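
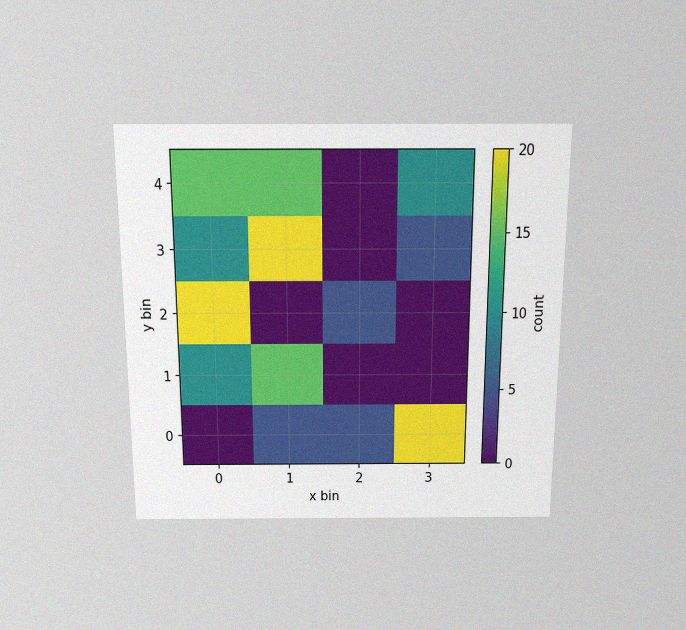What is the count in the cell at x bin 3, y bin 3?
The chart is viewed slightly from above, with some photo noise. Matching the cell (3, 3) against the colorbar gives 5.

5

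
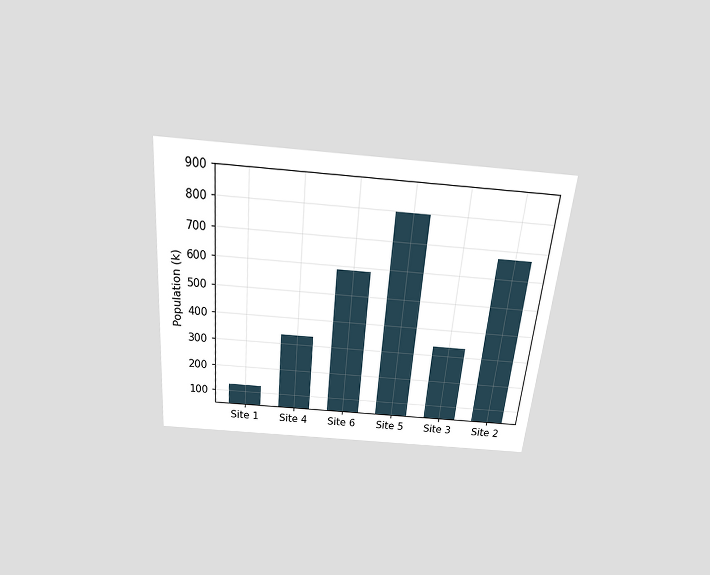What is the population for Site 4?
The chart is tilted about 5° clockwise and viewed slightly from above. Reading along the chart's y-axis, the Site 4 bar reaches 336k.

336k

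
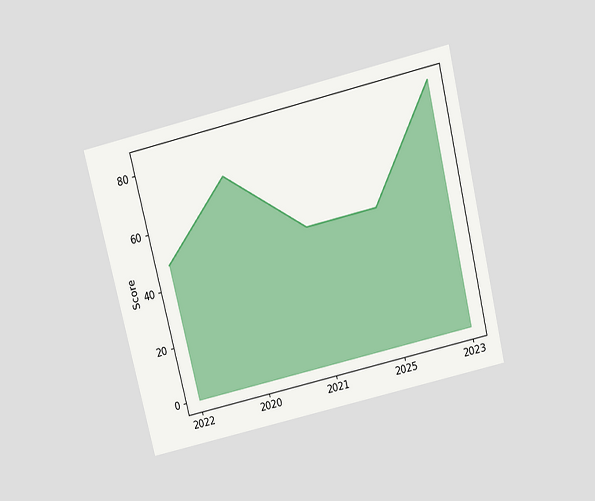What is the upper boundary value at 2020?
72

The chart is tilted about 13° counter-clockwise and viewed slightly from above. At 2020 the upper boundary is at 72.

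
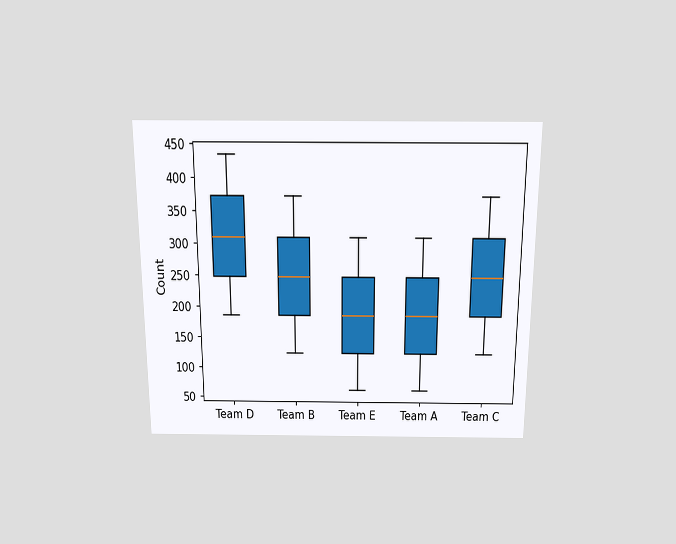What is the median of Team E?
The chart is viewed slightly from above. The median line in the Team E box sits at 186.

186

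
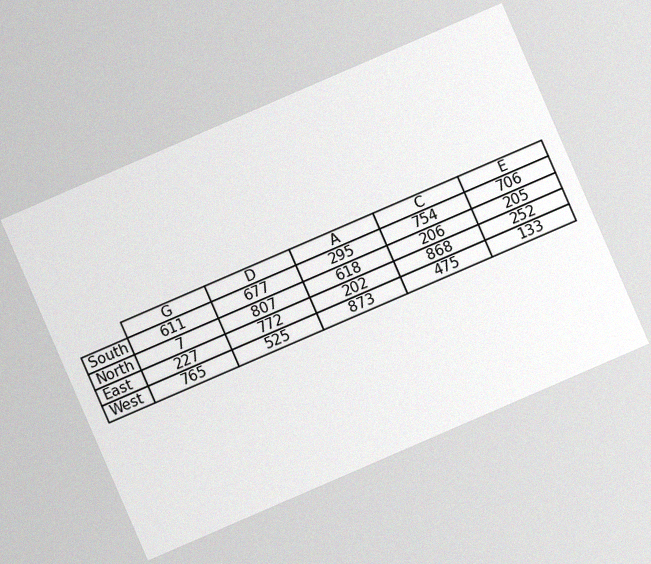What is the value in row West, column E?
133

The chart is tilted about 23° counter-clockwise, with some photo noise. The (West, E) cell reads 133.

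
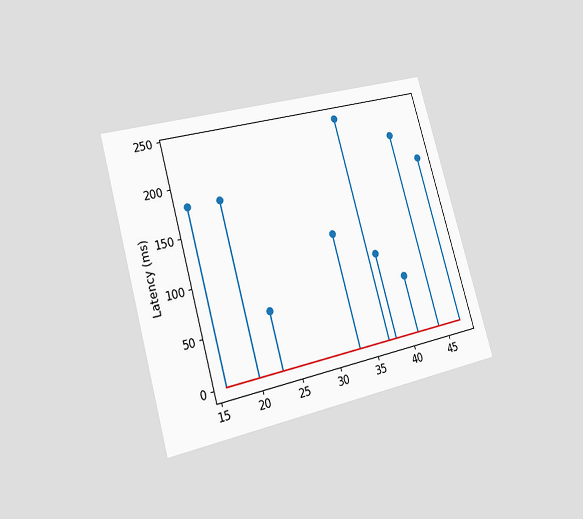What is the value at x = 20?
The chart is tilted about 16° counter-clockwise and viewed slightly from the left. The stem at x=20 reaches 180ms.

180ms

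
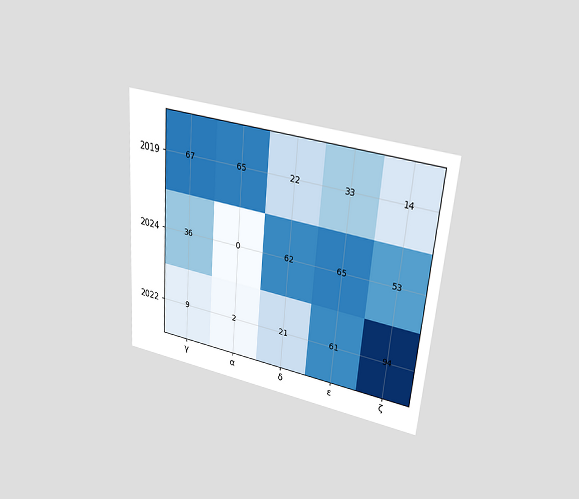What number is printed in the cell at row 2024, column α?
The chart is tilted about 5° clockwise and viewed slightly from above. The (2024, α) cell reads 0.

0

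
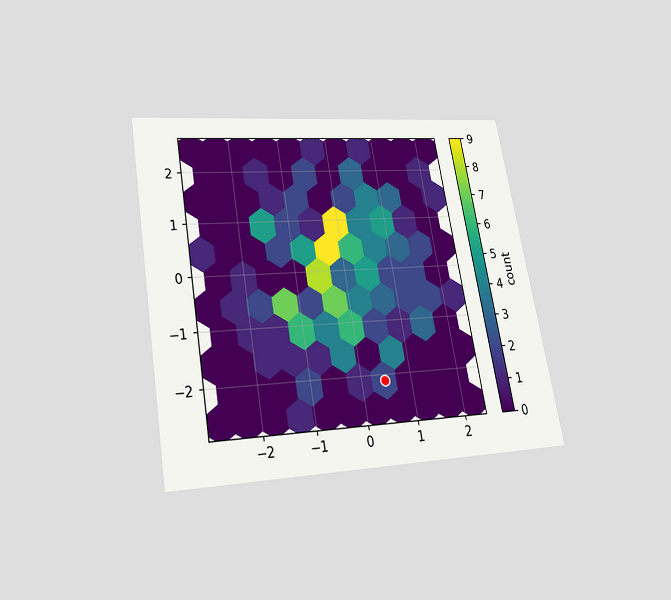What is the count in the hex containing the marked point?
The chart is tilted about 10° counter-clockwise and viewed slightly from below. The marked hex reads 2 on the colorbar.

2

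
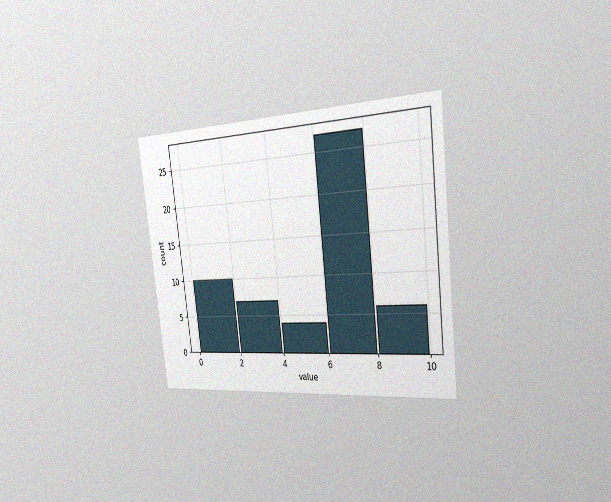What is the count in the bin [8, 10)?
6

The chart is tilted about 7° counter-clockwise and viewed slightly from the right, with some photo noise. The [8, 10) bin has height 6.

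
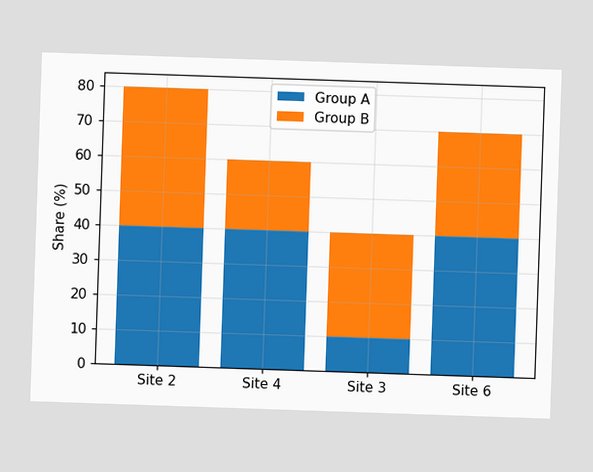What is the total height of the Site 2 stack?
The Site 2 stack's top reaches 80% on the y-axis.

80%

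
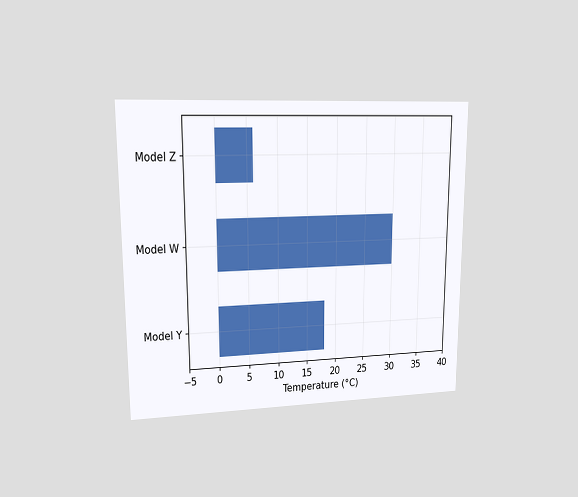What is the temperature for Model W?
The chart is viewed at a slight angle. Reading along the chart's x-axis, the Model W bar reaches 30°C.

30°C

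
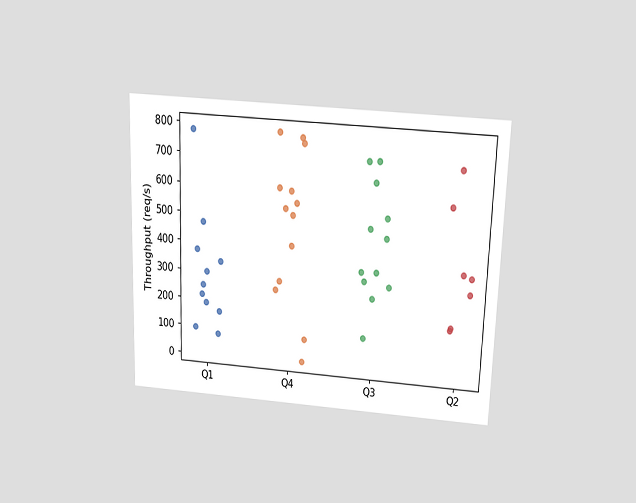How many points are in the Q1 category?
The chart is tilted about 2° clockwise and viewed slightly from above. Counting the markers in the Q1 column gives 11.

11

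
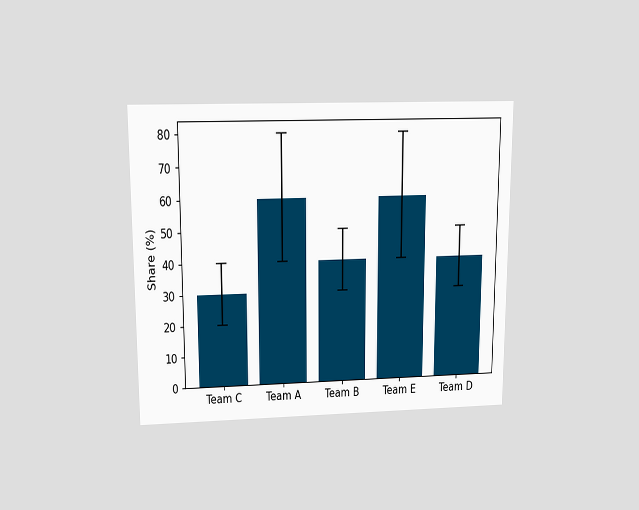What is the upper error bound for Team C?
40%

The chart is viewed slightly from above. The Team C bar's upper whisker reaches 40%.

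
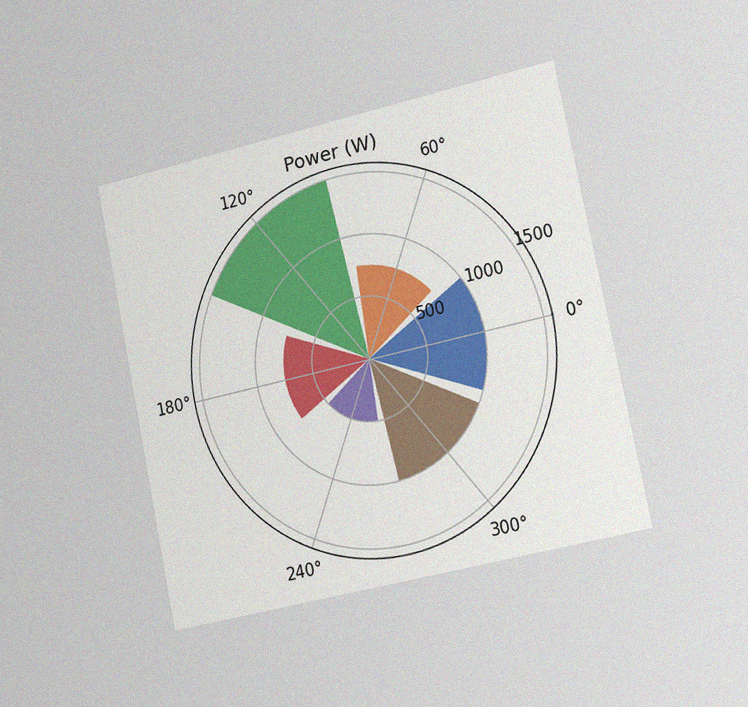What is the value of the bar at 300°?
1000W

The chart is tilted about 12° counter-clockwise and viewed slightly from the right, with some photo noise. The bar at 300° reaches 1000W on the radial axis.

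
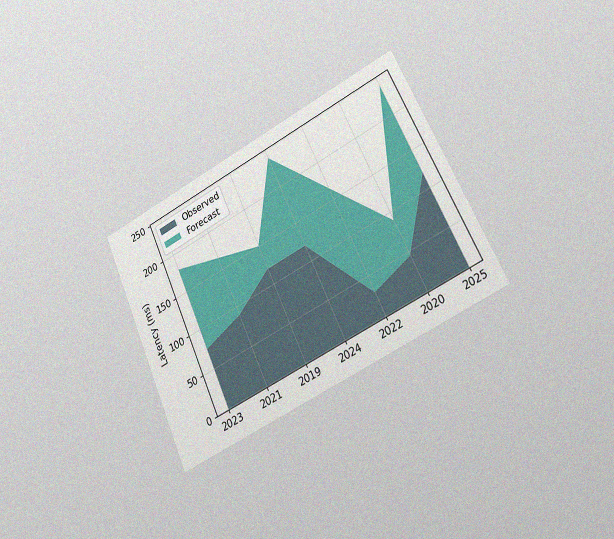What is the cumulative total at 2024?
The chart is tilted about 25° counter-clockwise and viewed slightly from the right, with some photo noise. The stacked total at 2024 reaches 240ms.

240ms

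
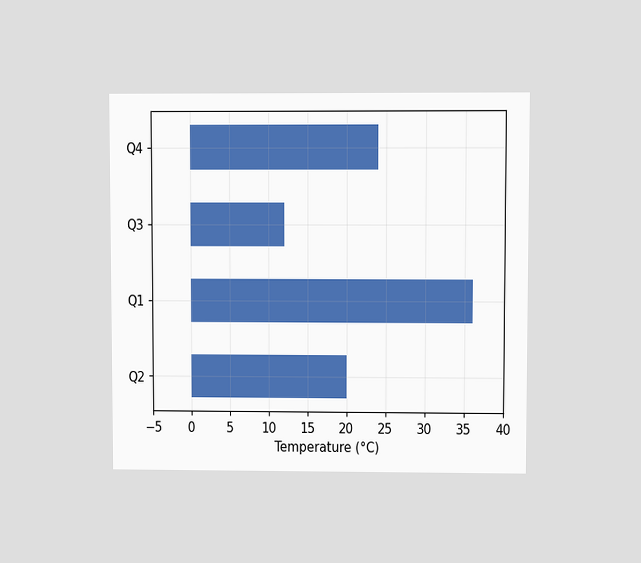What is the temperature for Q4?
24°C

The chart is viewed at a slight angle. Reading along the chart's x-axis, the Q4 bar reaches 24°C.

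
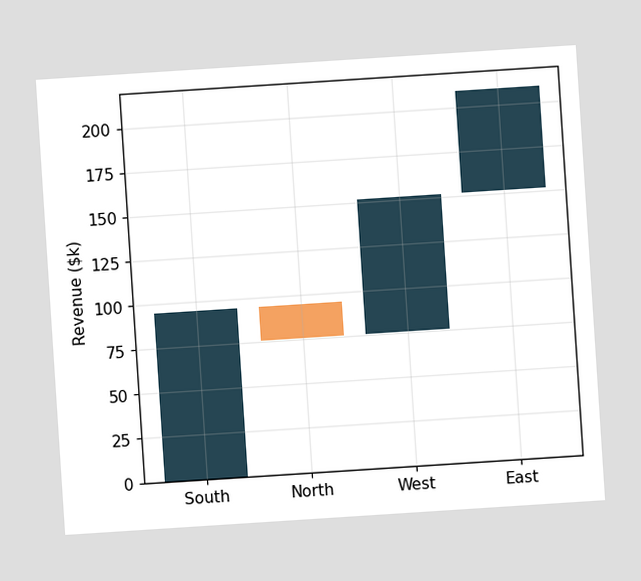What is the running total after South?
The chart is tilted about 4° counter-clockwise. After South the running total reaches $95k.

$95k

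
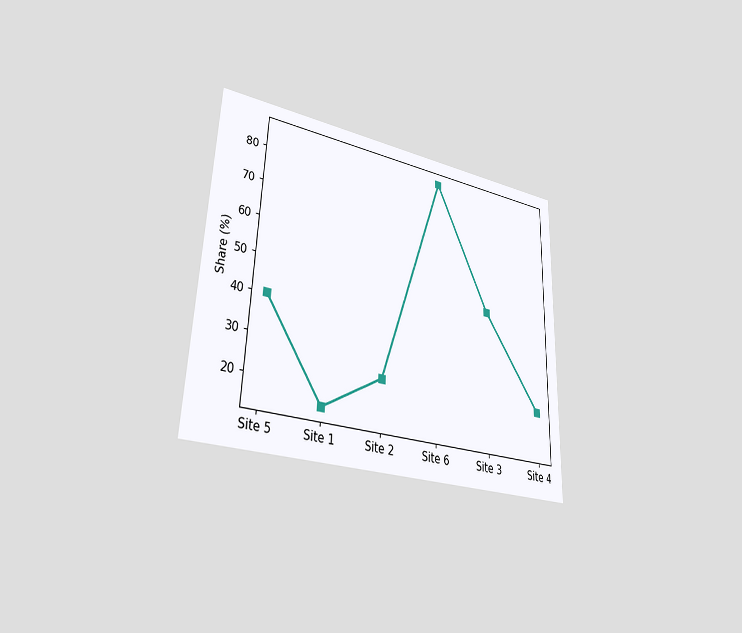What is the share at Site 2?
25%

The chart is tilted about 2° clockwise and viewed at a slight angle. At Site 2, the line is at 25%.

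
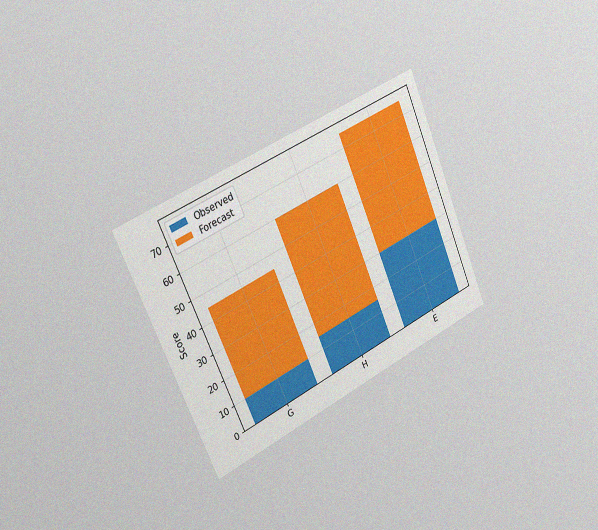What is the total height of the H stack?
60

The chart is tilted about 24° counter-clockwise and viewed slightly from the left, with some photo noise. The H stack's top reaches 60 on the y-axis.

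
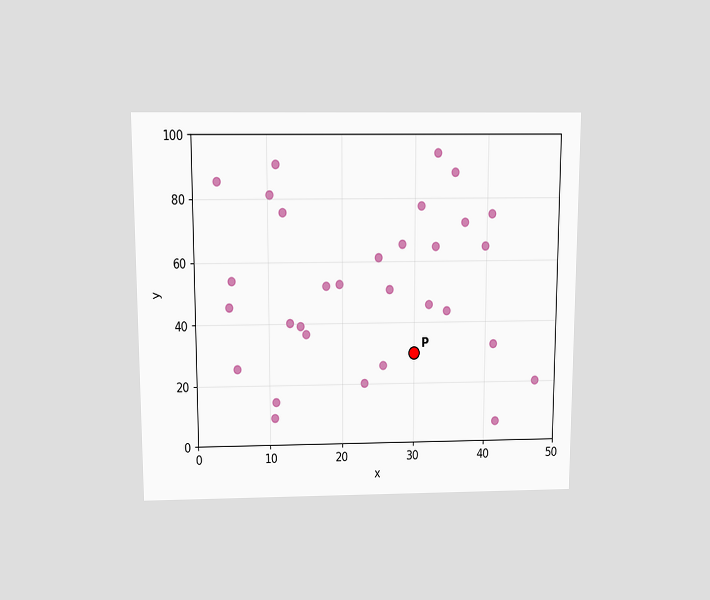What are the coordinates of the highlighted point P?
(30, 30)

The chart is viewed slightly from above. Following the gridlines from P to each axis, P sits at (30, 30).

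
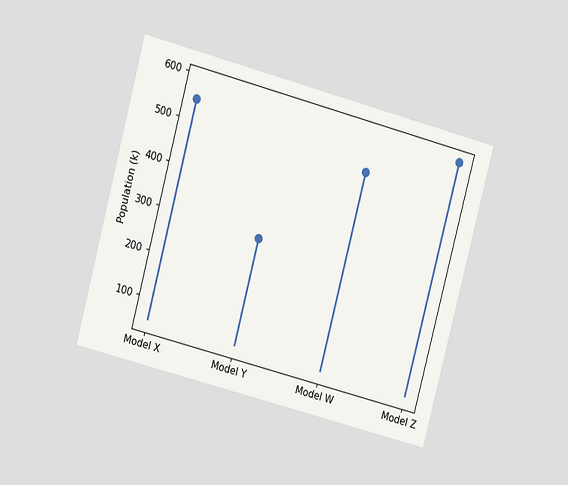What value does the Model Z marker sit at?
The chart is tilted about 15° clockwise and viewed at a slight angle. The Model Z marker sits at 588k.

588k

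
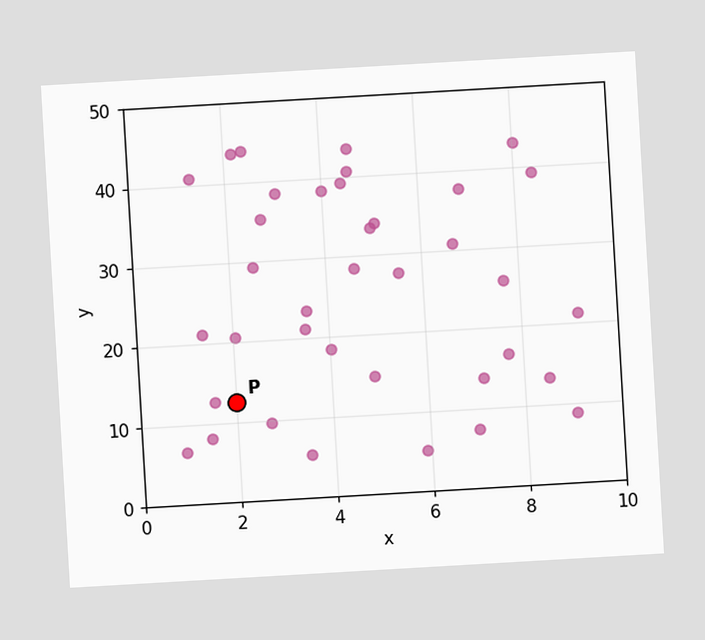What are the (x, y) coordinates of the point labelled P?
(2, 12.5)

The chart is tilted about 3° counter-clockwise. Following the gridlines from P to each axis, P sits at (2, 12.5).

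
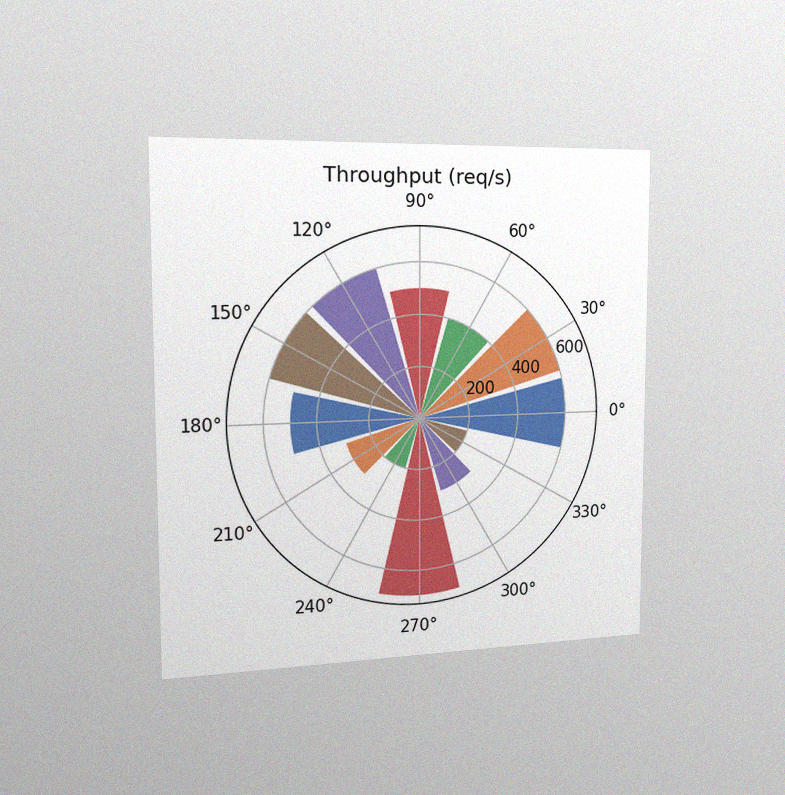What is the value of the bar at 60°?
400req/s

The chart is viewed slightly from the left, with some photo noise. The bar at 60° reaches 400req/s on the radial axis.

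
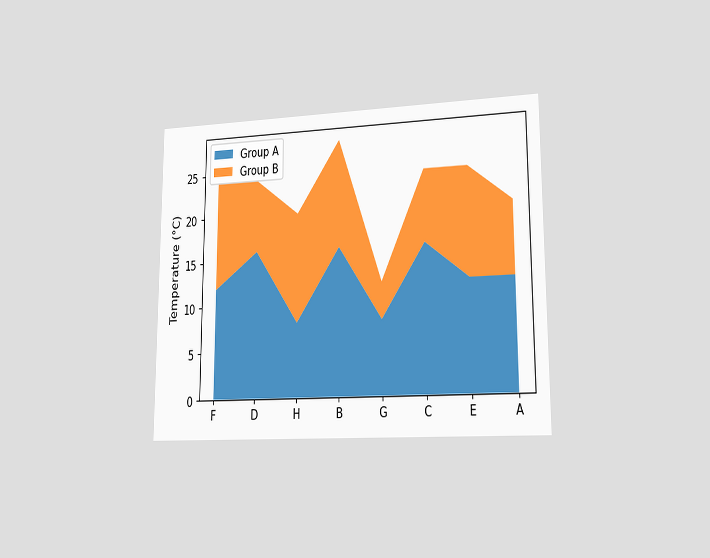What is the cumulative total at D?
The chart is viewed slightly from the right. The stacked total at D reaches 24°C.

24°C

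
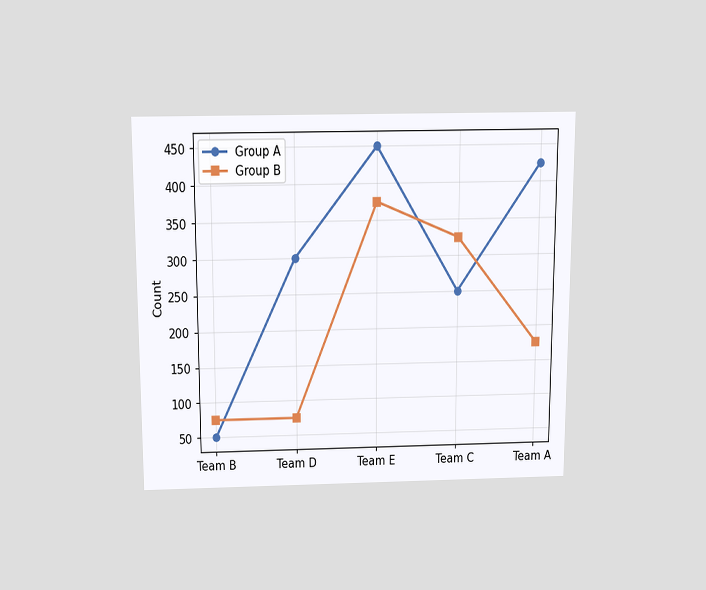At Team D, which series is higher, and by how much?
The chart is viewed slightly from above. At Team D, Group A sits above the other line by 225.

Group A, by 225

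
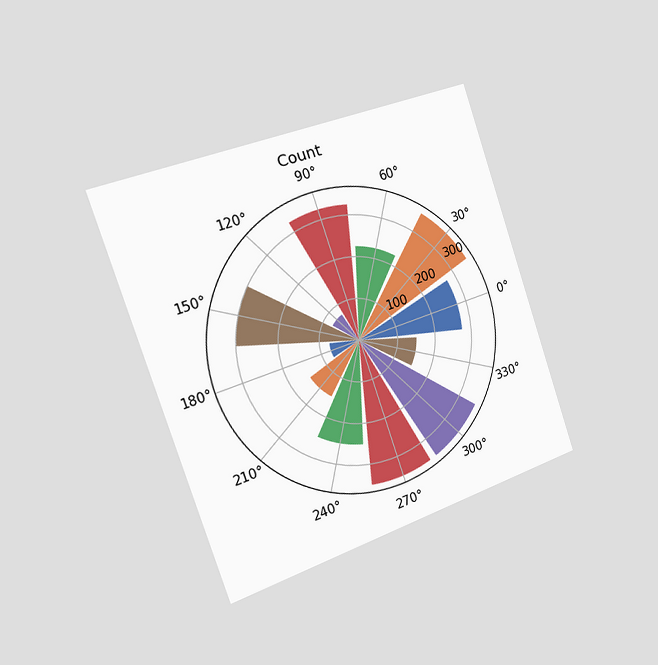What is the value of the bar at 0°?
The chart is tilted about 19° counter-clockwise and viewed slightly from the left. The bar at 0° reaches 275 on the radial axis.

275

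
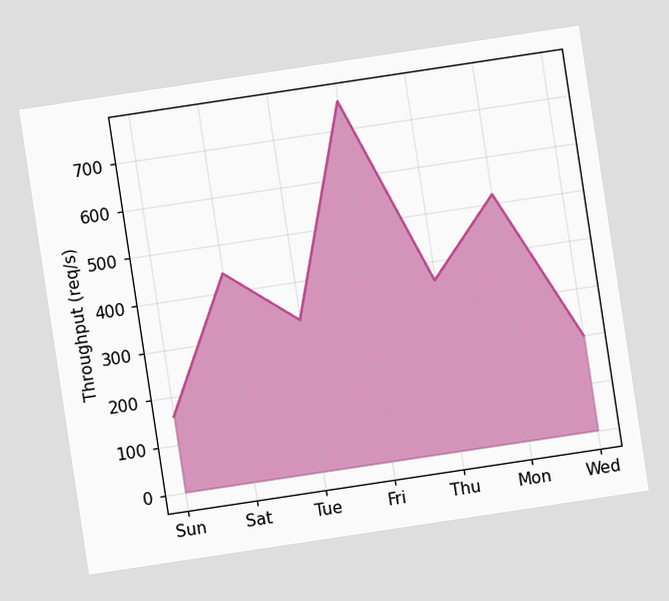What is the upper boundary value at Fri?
The chart is tilted about 9° counter-clockwise. At Fri the upper boundary is at 760req/s.

760req/s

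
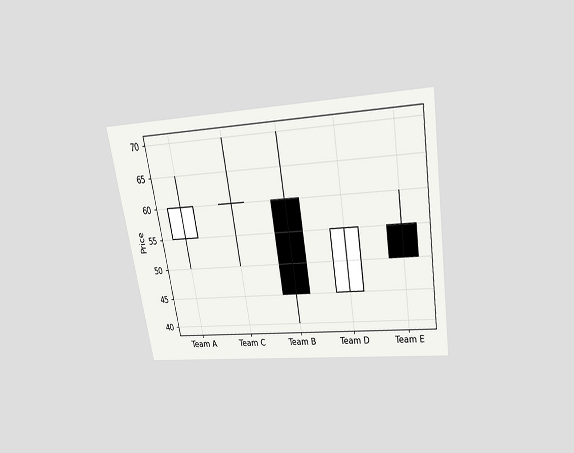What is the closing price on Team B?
45

The chart is tilted about 9° counter-clockwise and viewed slightly from above. The Team B candle closes at 45.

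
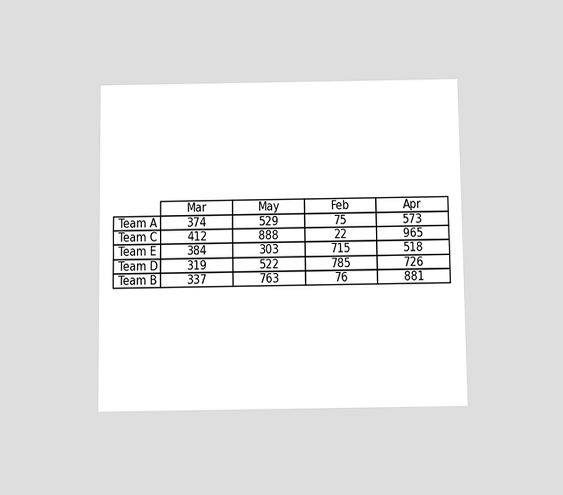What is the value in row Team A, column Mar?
The chart is viewed slightly from below. The (Team A, Mar) cell reads 374.

374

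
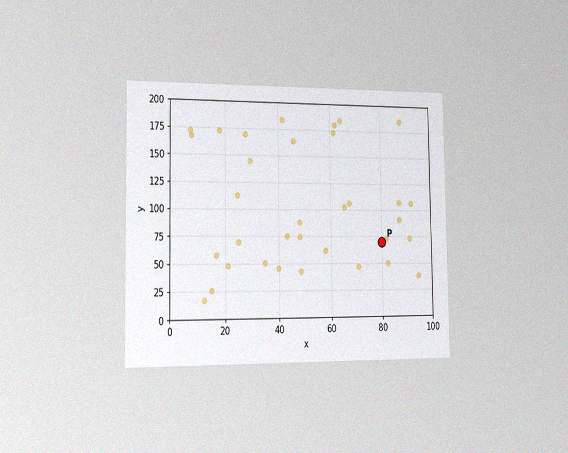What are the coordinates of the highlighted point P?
The chart is viewed slightly from the left, with some photo noise. Following the gridlines from P to each axis, P sits at (80, 70).

(80, 70)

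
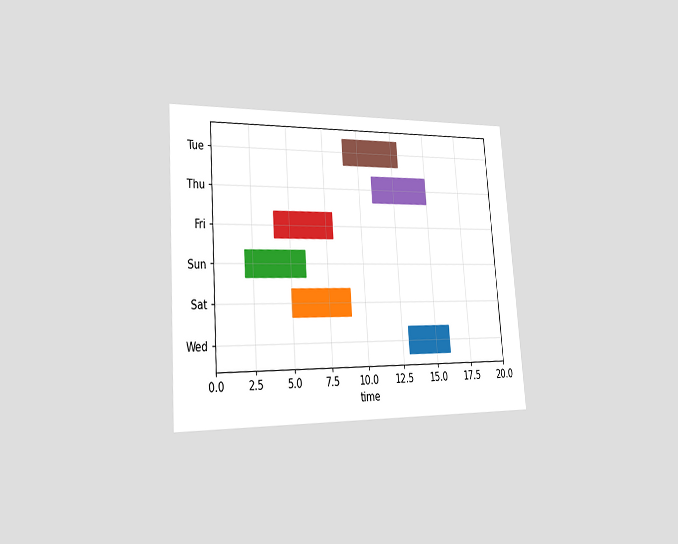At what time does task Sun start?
2

The chart is tilted about 4° counter-clockwise and viewed slightly from the left. The Sun bar begins at t=2.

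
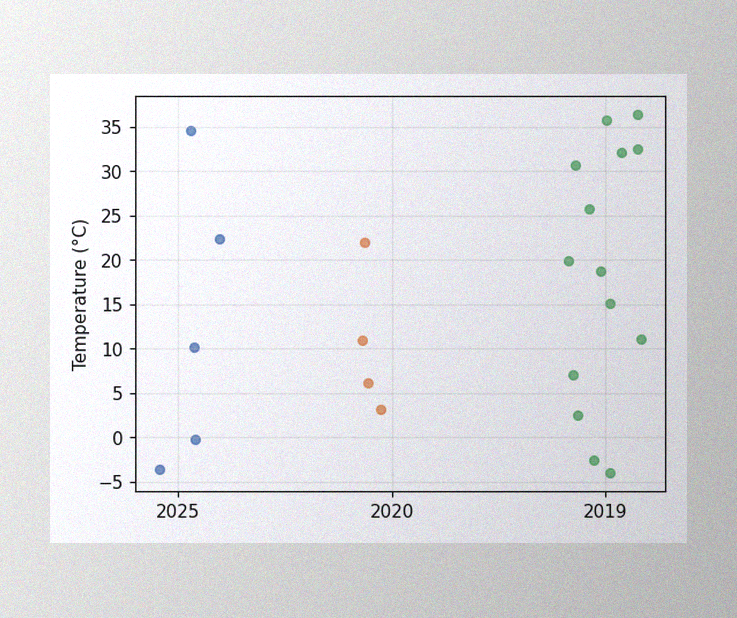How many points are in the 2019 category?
14

The image has some photo noise and uneven lighting. Counting the markers in the 2019 column gives 14.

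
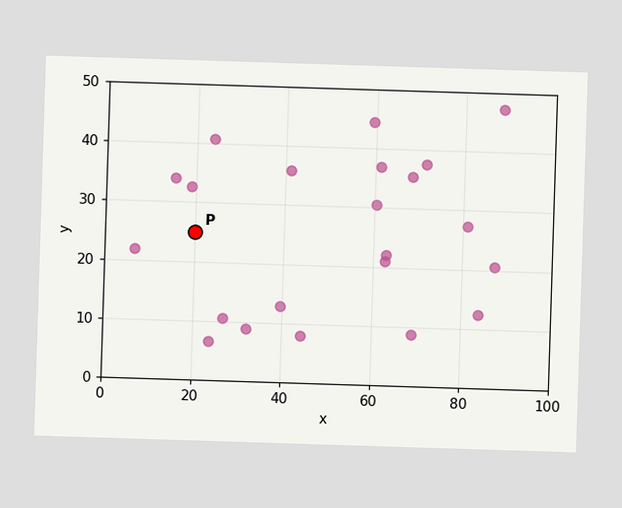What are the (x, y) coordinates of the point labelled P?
(20, 25)

Following the gridlines from P to each axis, P sits at (20, 25).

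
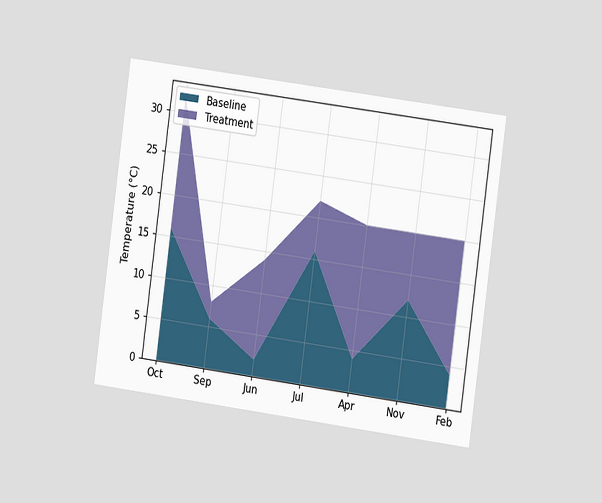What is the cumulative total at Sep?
8°C

The chart is tilted about 8° clockwise and viewed slightly from the right. The stacked total at Sep reaches 8°C.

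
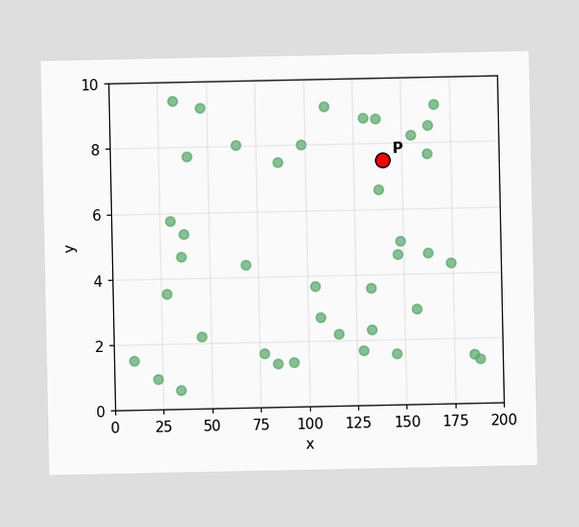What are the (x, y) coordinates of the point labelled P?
Following the gridlines from P to each axis, P sits at (140, 7.5).

(140, 7.5)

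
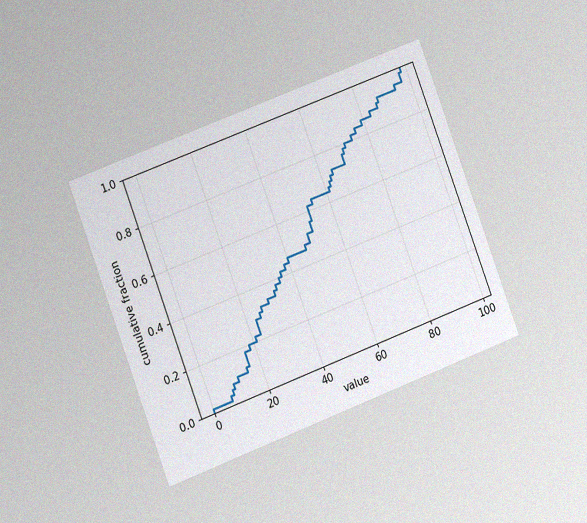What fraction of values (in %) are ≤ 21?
The chart is tilted about 21° counter-clockwise and viewed at a slight angle, with some photo noise. At x=21 the ECDF step is at 22%.

22%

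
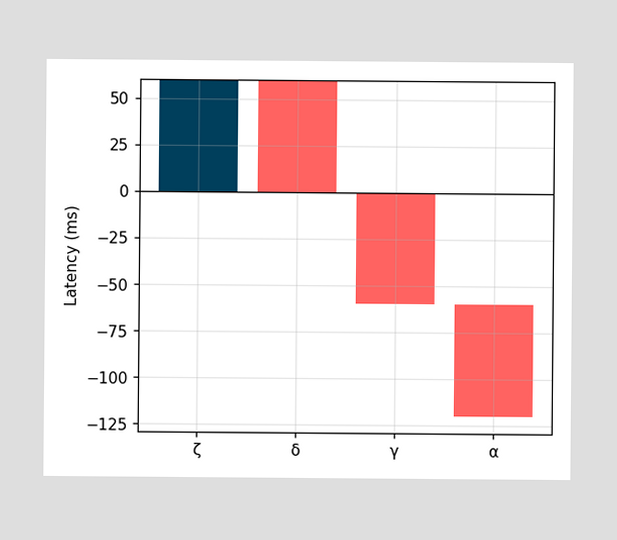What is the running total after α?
After α the running total reaches -120ms.

-120ms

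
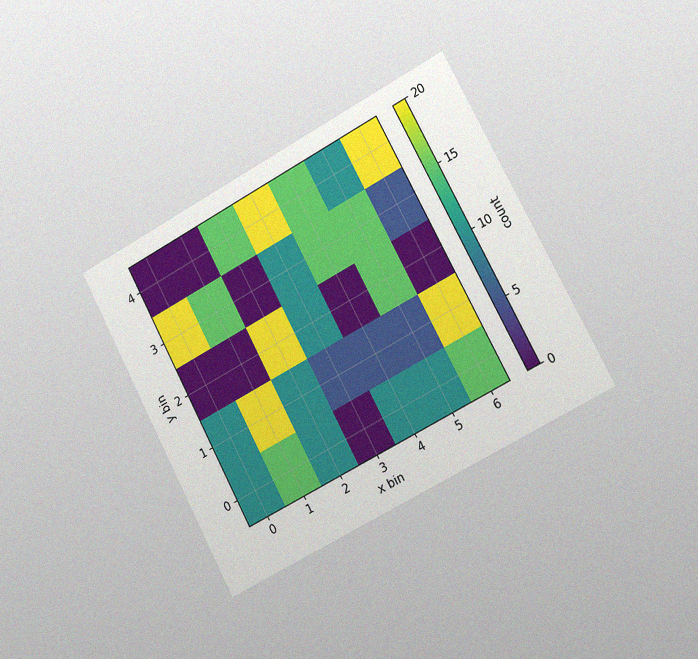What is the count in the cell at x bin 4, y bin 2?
0

The chart is tilted about 28° counter-clockwise and viewed slightly from the right, with some photo noise. Matching the cell (4, 2) against the colorbar gives 0.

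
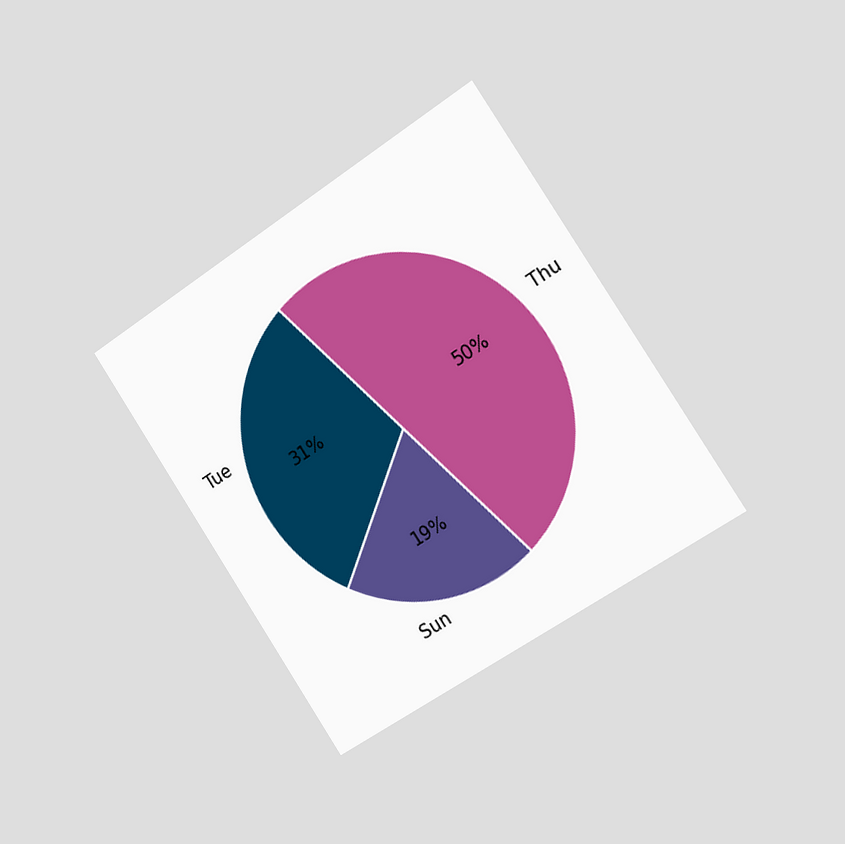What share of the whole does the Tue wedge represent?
31%

The chart is tilted about 34° counter-clockwise and viewed slightly from the right. The Tue slice takes up 31% of the pie.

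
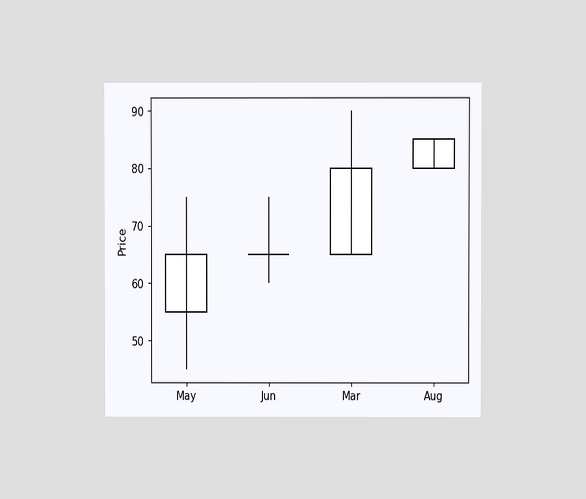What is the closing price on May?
The chart is viewed at a slight angle. The May candle closes at 65.

65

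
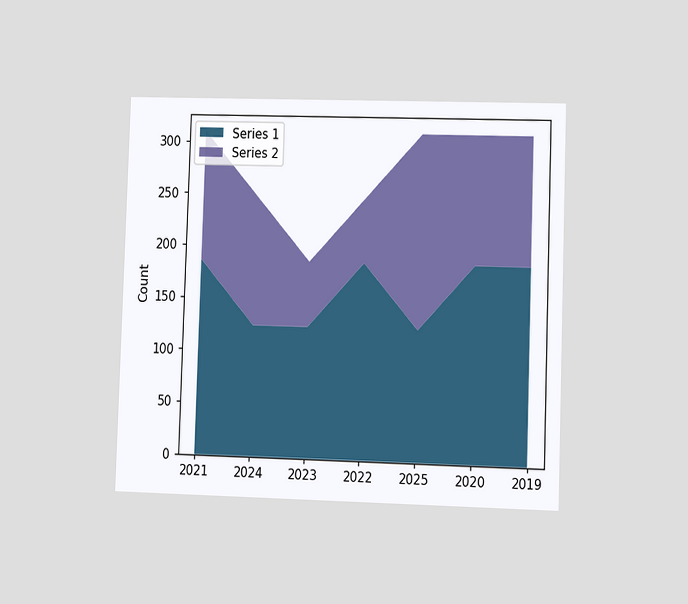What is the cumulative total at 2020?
The chart is viewed at a slight angle. The stacked total at 2020 reaches 310.

310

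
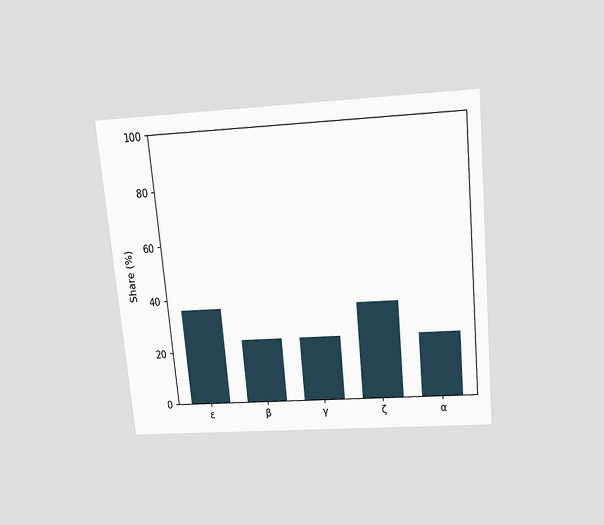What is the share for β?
The chart is tilted about 5° counter-clockwise and viewed slightly from above. Reading along the chart's y-axis, the β bar reaches 24%.

24%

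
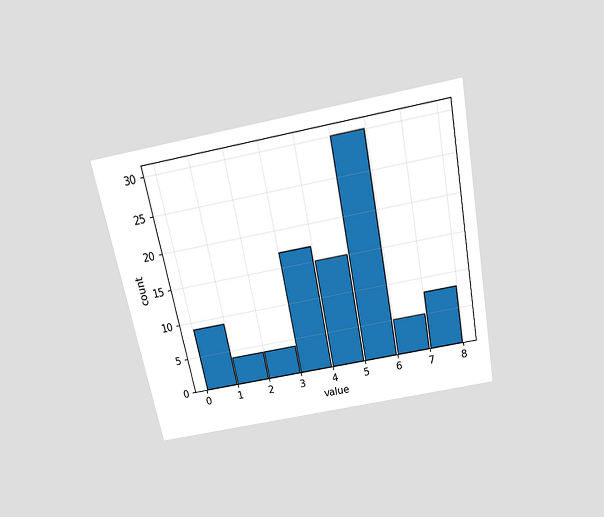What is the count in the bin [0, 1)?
The chart is tilted about 11° counter-clockwise and viewed slightly from above. The [0, 1) bin has height 9.

9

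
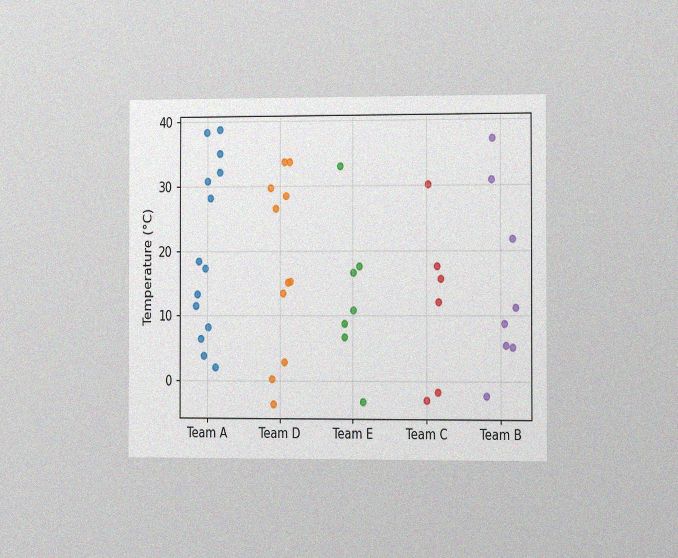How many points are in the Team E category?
The chart is viewed slightly from the right, with some photo noise. Counting the markers in the Team E column gives 7.

7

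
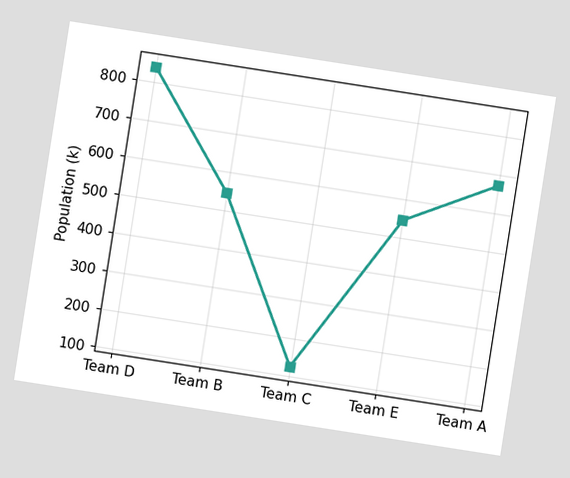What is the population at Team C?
126k

The chart is tilted about 9° clockwise. At Team C, the line is at 126k.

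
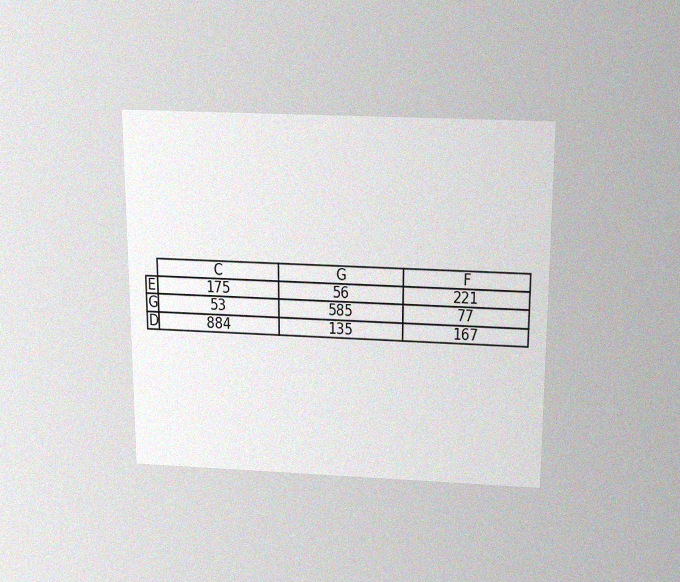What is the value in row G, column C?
53

The chart is viewed slightly from above, with some photo noise. The (G, C) cell reads 53.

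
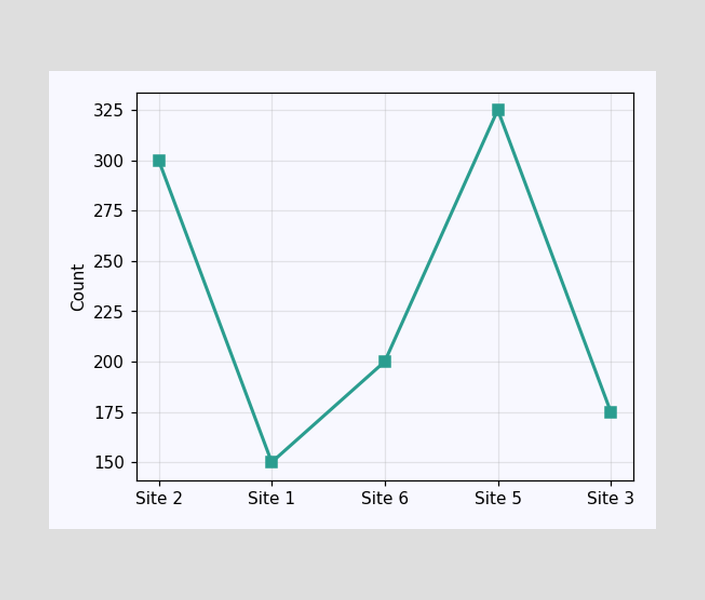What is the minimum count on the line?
150

The lowest point is at Site 1, and reading across to the y-axis gives 150.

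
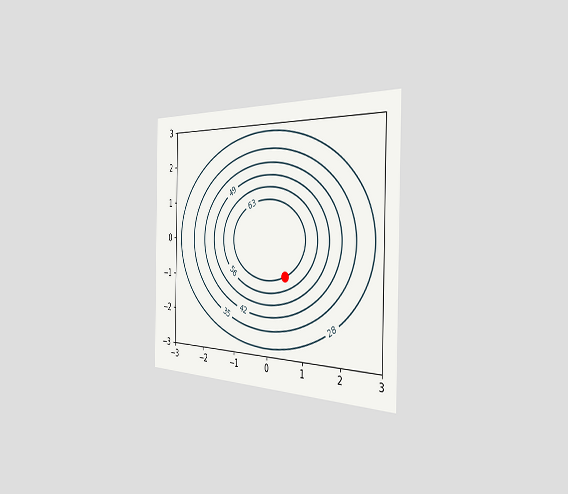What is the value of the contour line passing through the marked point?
The chart is viewed slightly from the right. The marked point sits on the contour labelled 63.

63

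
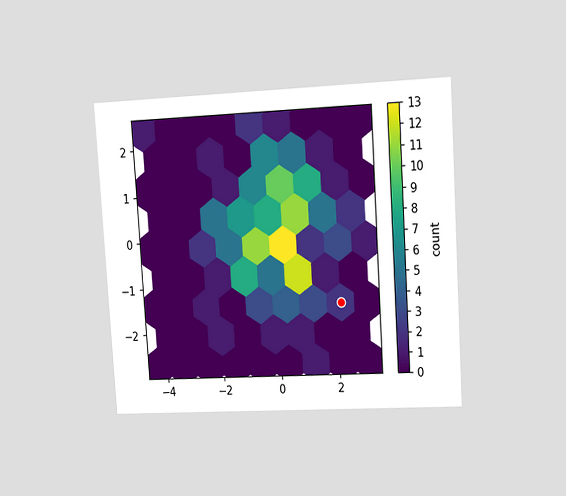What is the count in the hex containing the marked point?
2

The chart is tilted about 4° counter-clockwise and viewed at a slight angle. The marked hex reads 2 on the colorbar.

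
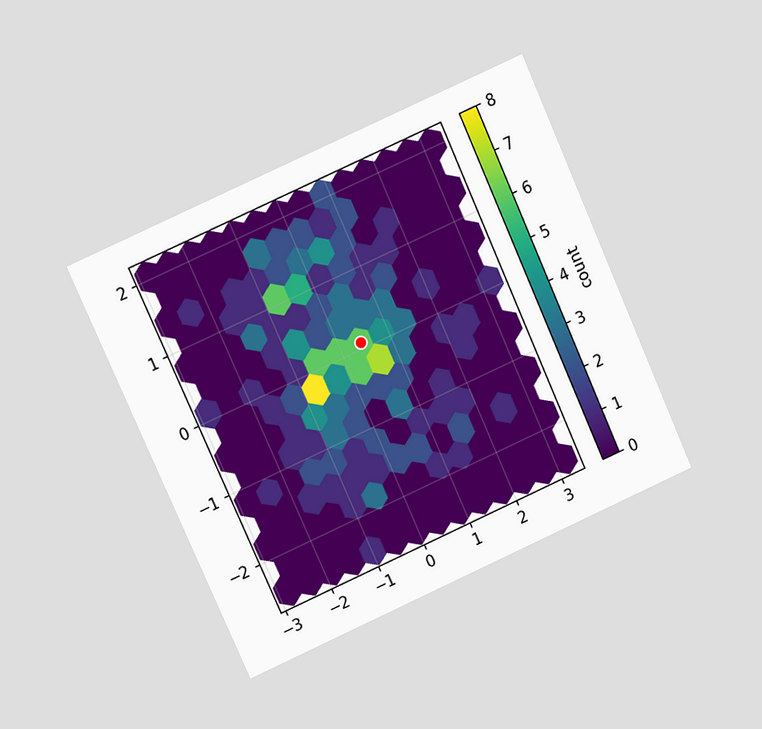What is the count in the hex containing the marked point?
6

The chart is tilted about 24° counter-clockwise and viewed at a slight angle. The marked hex reads 6 on the colorbar.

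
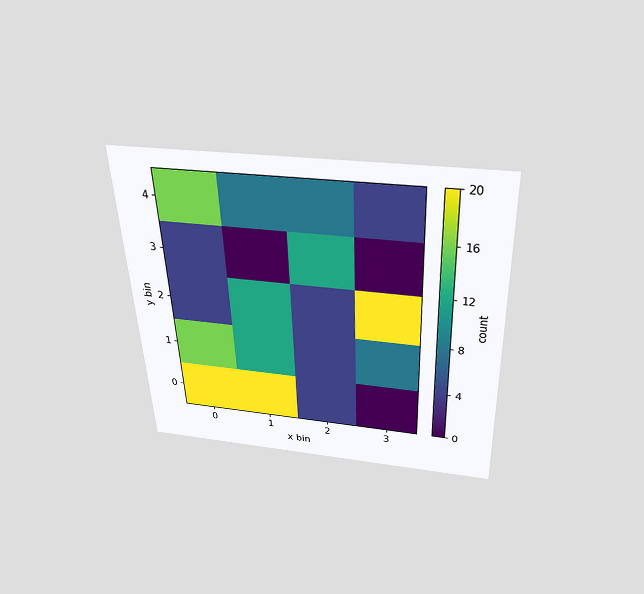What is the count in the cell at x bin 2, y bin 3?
The chart is tilted about 2° counter-clockwise and viewed slightly from above. Matching the cell (2, 3) against the colorbar gives 12.

12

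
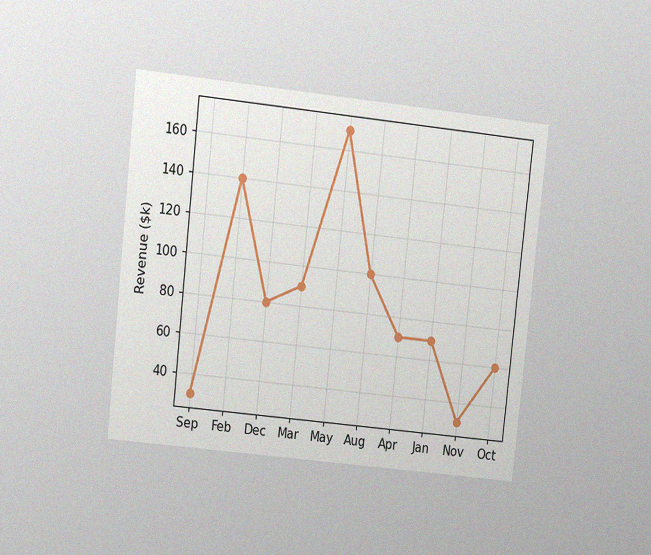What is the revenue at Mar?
$90k

The chart is tilted about 6° clockwise and viewed at a slight angle, with some photo noise. At Mar, the line is at $90k.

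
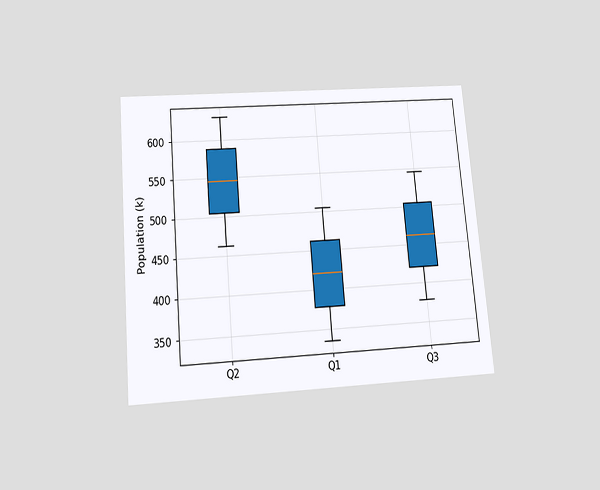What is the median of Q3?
462k

The chart is tilted about 5° counter-clockwise and viewed slightly from below. The median line in the Q3 box sits at 462k.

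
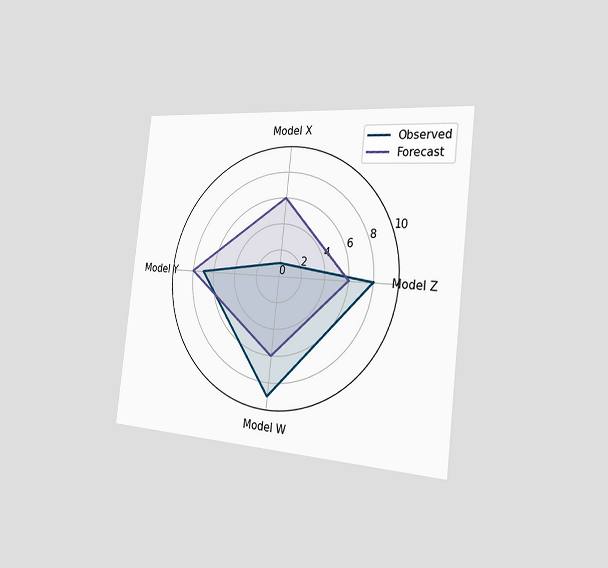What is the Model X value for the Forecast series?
6

The chart is tilted about 6° clockwise and viewed slightly from the right. On the Model X axis, Forecast reaches 6.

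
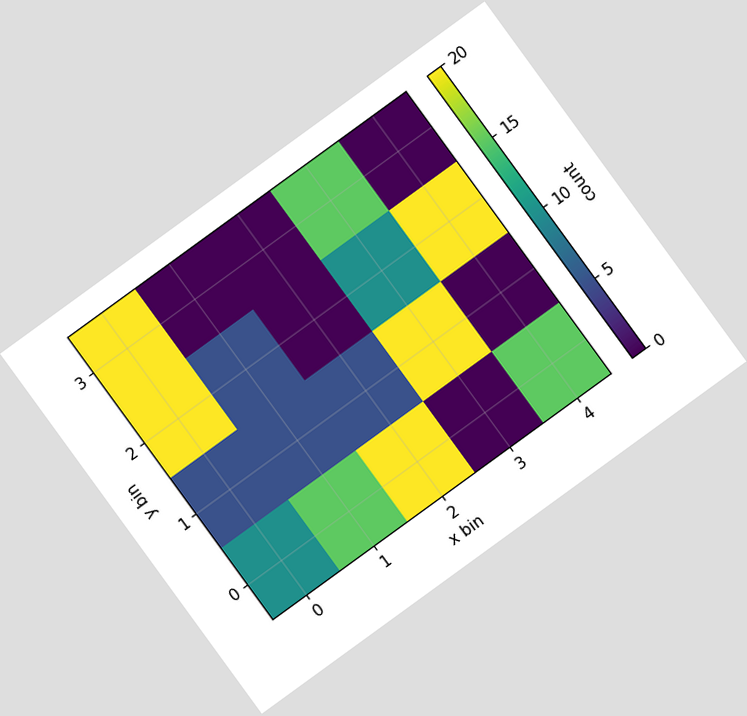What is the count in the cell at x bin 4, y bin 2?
20

The chart is tilted about 36° counter-clockwise. Matching the cell (4, 2) against the colorbar gives 20.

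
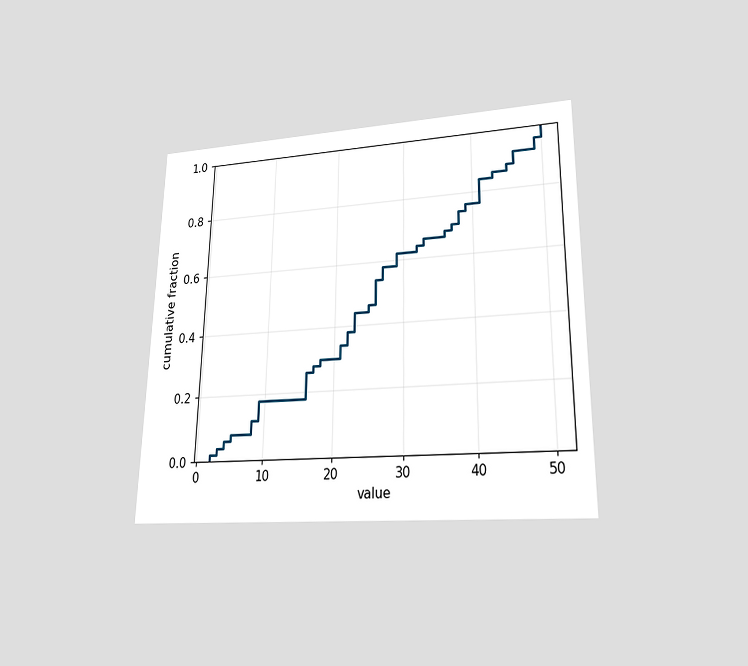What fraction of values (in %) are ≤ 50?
100%

The chart is viewed at a slight angle. At x=50 the ECDF step is at 100%.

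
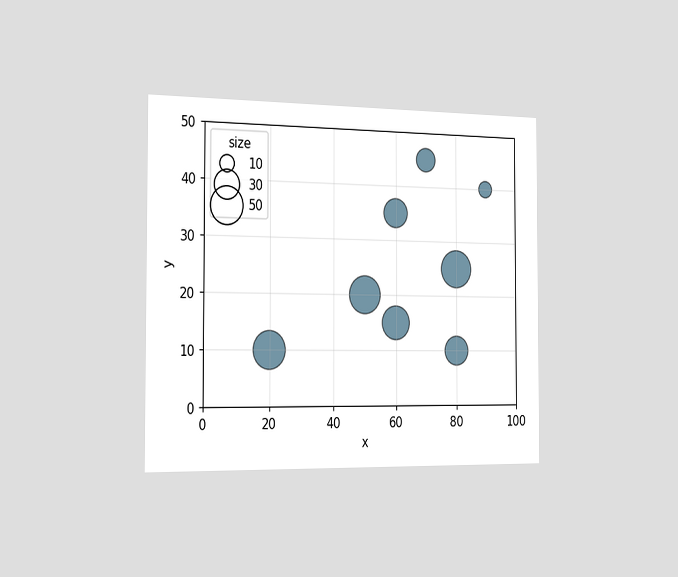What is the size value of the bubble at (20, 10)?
The chart is viewed slightly from the left. Matching the bubble at (20, 10) against the size legend gives 50.

50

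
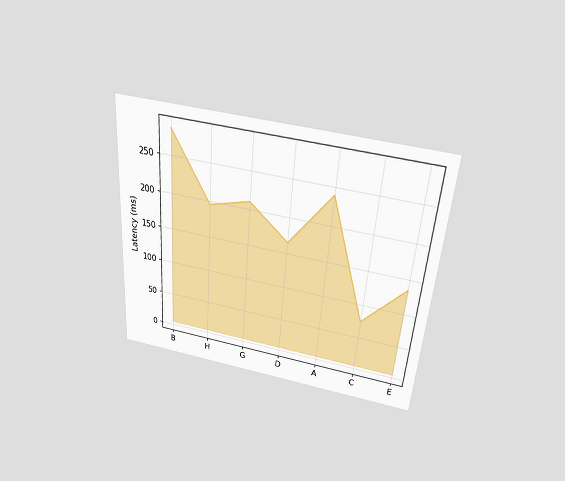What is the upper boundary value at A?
240ms

The chart is tilted about 4° clockwise and viewed slightly from above. At A the upper boundary is at 240ms.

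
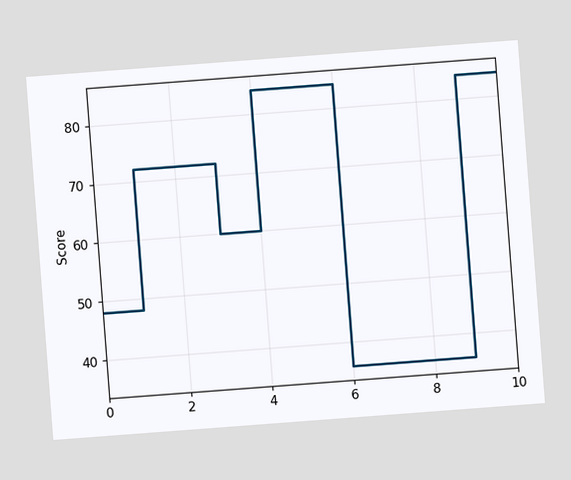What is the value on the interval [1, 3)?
The chart is tilted about 4° counter-clockwise. On [1, 3) the step sits at 72.

72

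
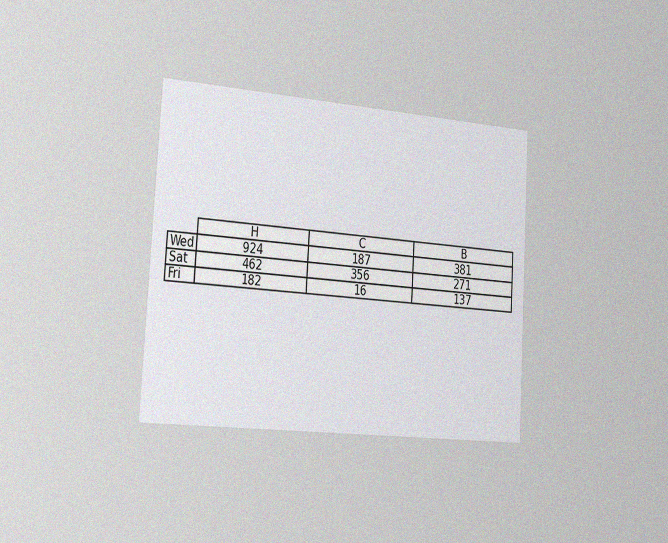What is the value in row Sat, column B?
The chart is tilted about 3° clockwise and viewed slightly from the left, with some photo noise. The (Sat, B) cell reads 271.

271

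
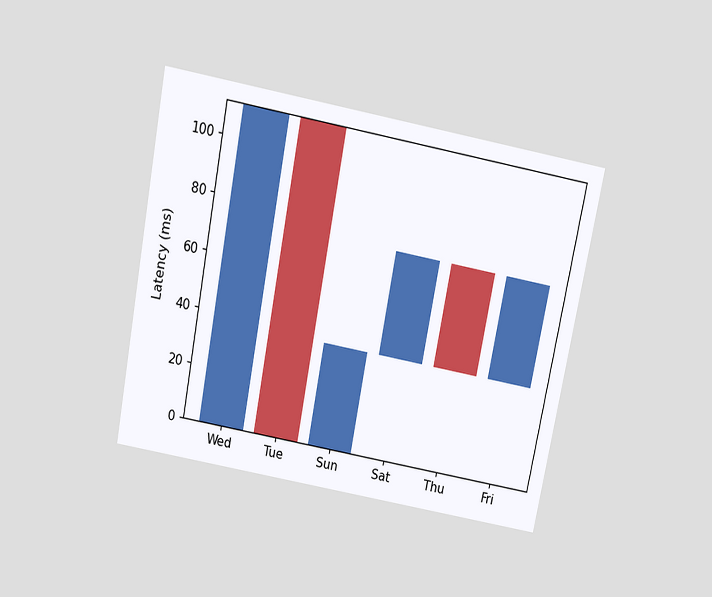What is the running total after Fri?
The chart is tilted about 11° clockwise and viewed slightly from above. After Fri the running total reaches 74ms.

74ms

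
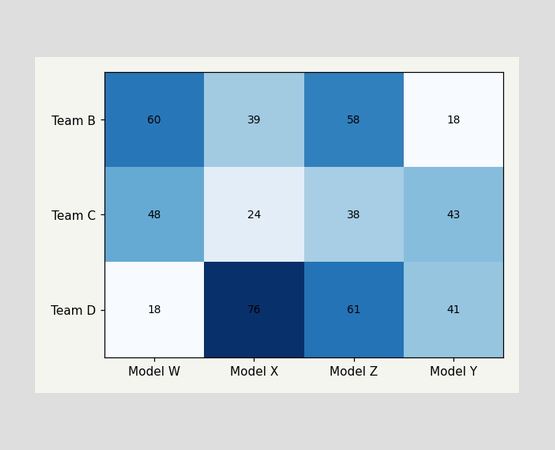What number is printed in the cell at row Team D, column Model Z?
61

The (Team D, Model Z) cell reads 61.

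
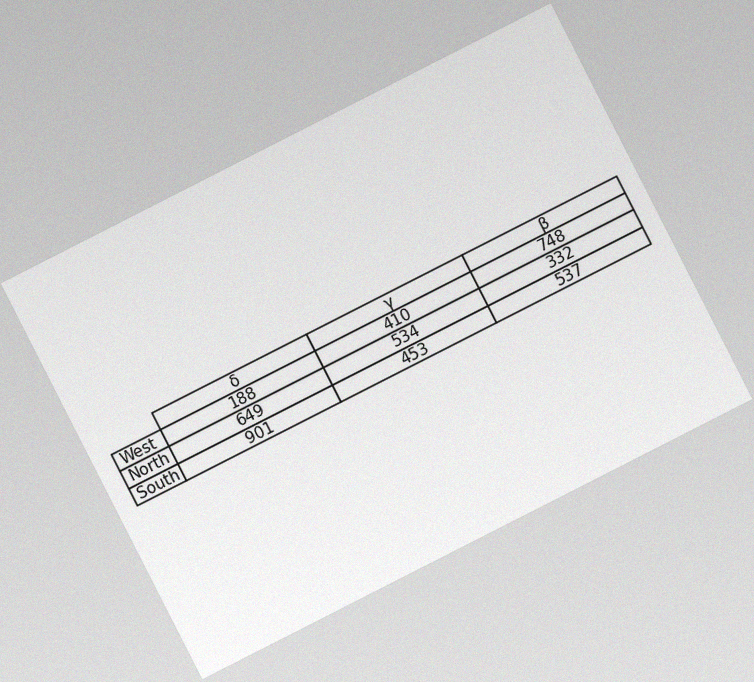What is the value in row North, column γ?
The chart is tilted about 27° counter-clockwise, with some photo noise. The (North, γ) cell reads 534.

534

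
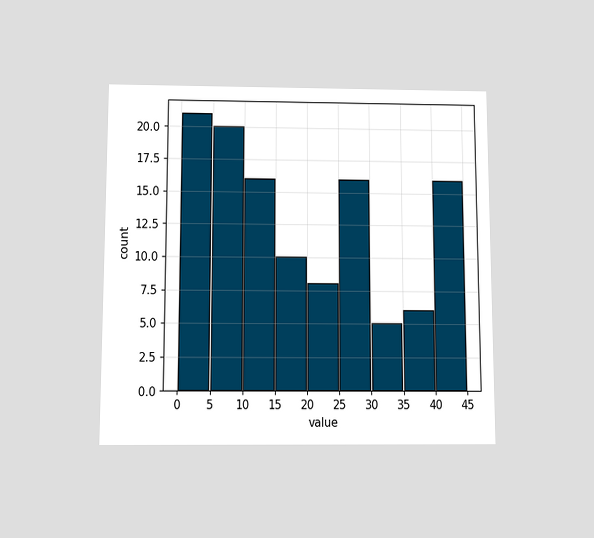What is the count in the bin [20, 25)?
8

The chart is viewed slightly from below. The [20, 25) bin has height 8.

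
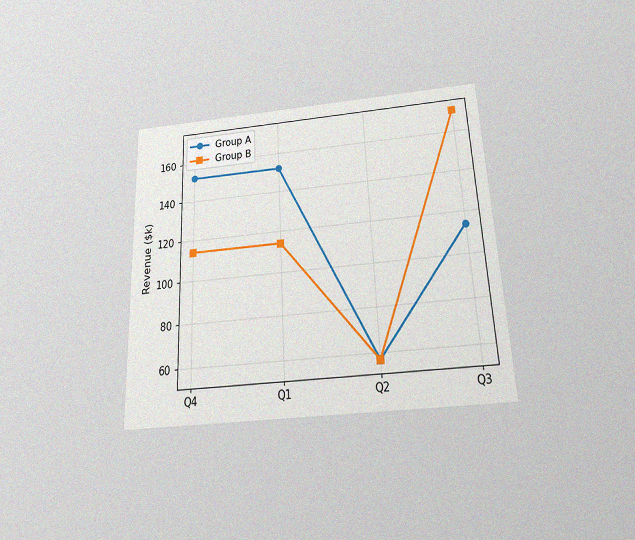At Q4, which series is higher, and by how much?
Group A, by $38k

The chart is tilted about 3° counter-clockwise and viewed slightly from below, with some photo noise. At Q4, Group A sits above the other line by $38k.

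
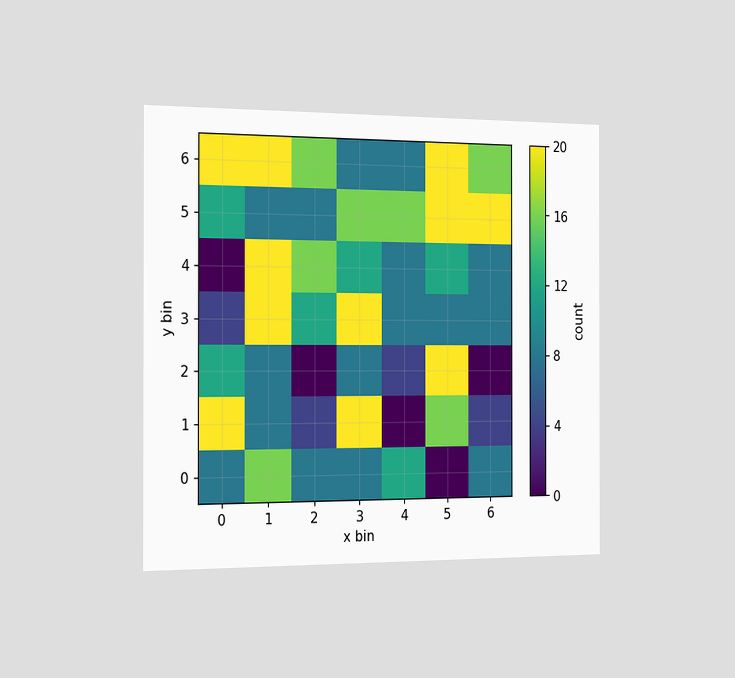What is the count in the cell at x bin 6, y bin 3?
The chart is viewed slightly from the left. Matching the cell (6, 3) against the colorbar gives 8.

8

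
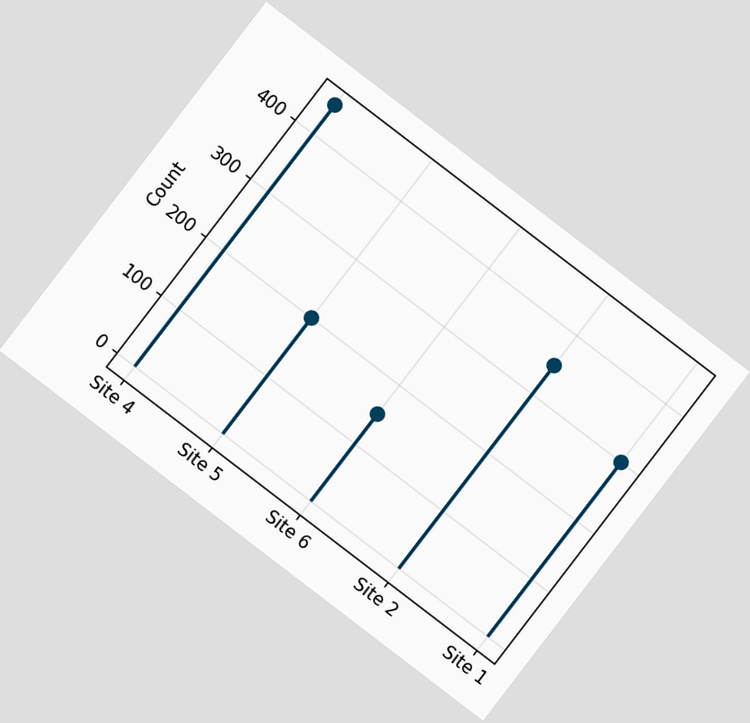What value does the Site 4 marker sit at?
450

The chart is tilted about 37° clockwise. The Site 4 marker sits at 450.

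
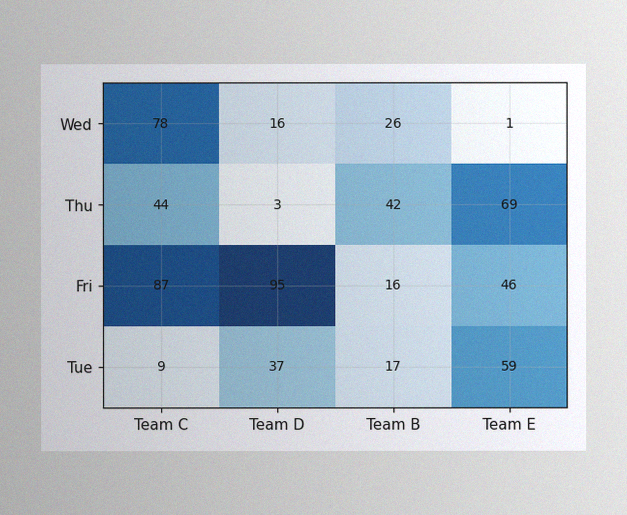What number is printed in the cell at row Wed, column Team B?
26

The image has some photo noise and uneven lighting. The (Wed, Team B) cell reads 26.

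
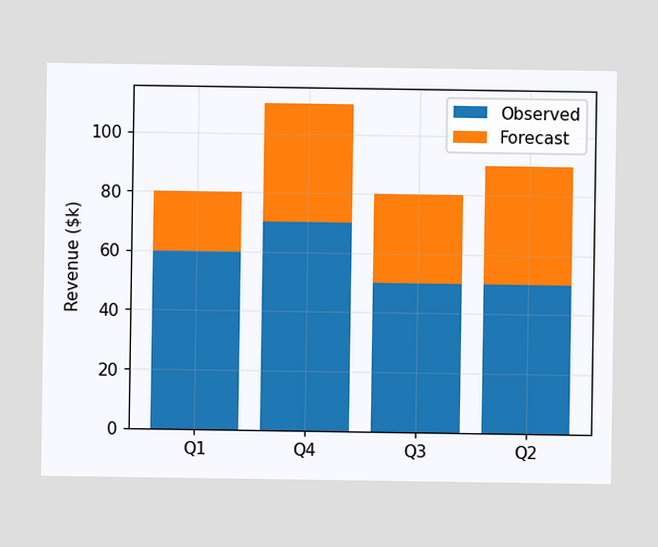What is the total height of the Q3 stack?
The Q3 stack's top reaches $80k on the y-axis.

$80k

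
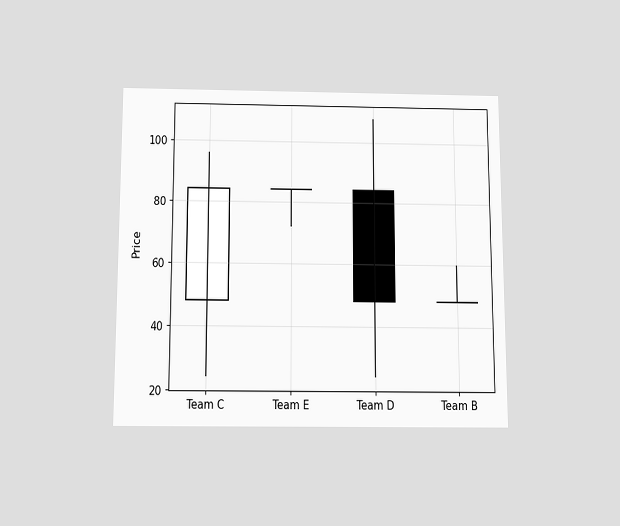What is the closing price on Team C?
The chart is viewed slightly from below. The Team C candle closes at 84.

84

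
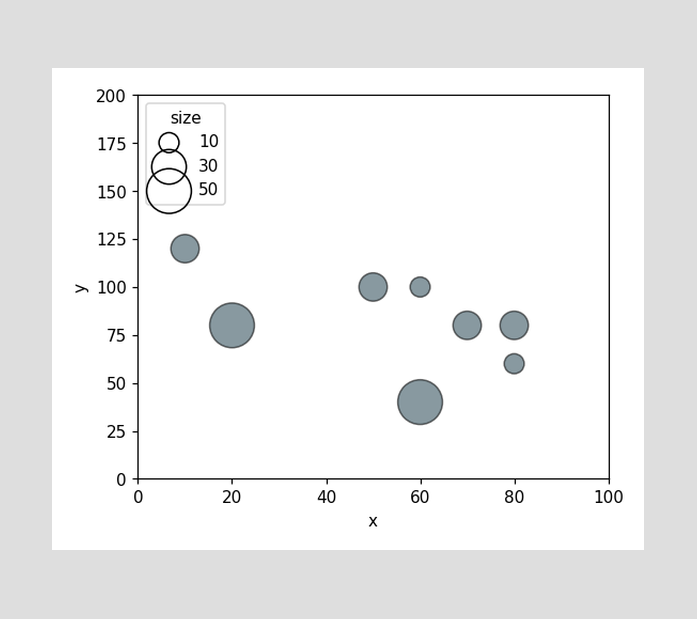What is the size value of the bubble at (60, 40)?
50

Matching the bubble at (60, 40) against the size legend gives 50.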